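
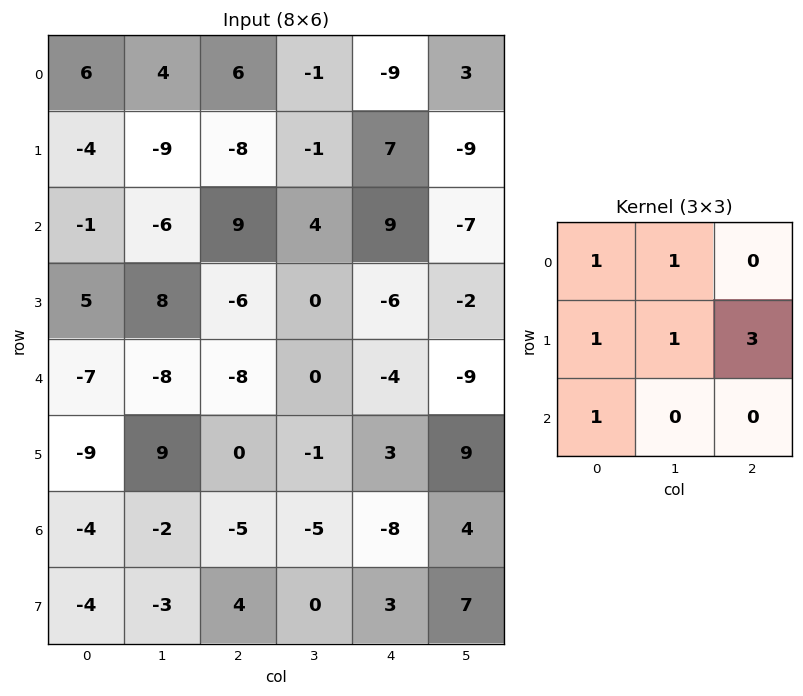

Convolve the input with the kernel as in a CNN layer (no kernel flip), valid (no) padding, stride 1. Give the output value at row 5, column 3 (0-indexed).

1

The receptive field on the input at this output position is [-1 3 9 / -5 -8 4 / 0 3 7]. Elementwise product with the kernel and sum: -1·1 + 3·1 + -5·1 + -8·1 + 4·3 + 0·1.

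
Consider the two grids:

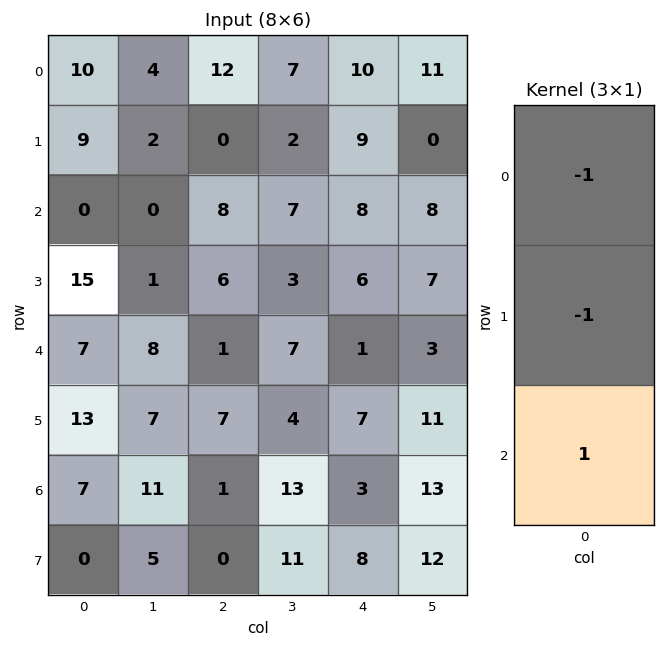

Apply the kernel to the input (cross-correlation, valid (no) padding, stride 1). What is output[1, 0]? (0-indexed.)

6

The receptive field on the input at this output position is [9 / 0 / 15]. Elementwise product with the kernel and sum: 9·-1 + 0·-1 + 15·1.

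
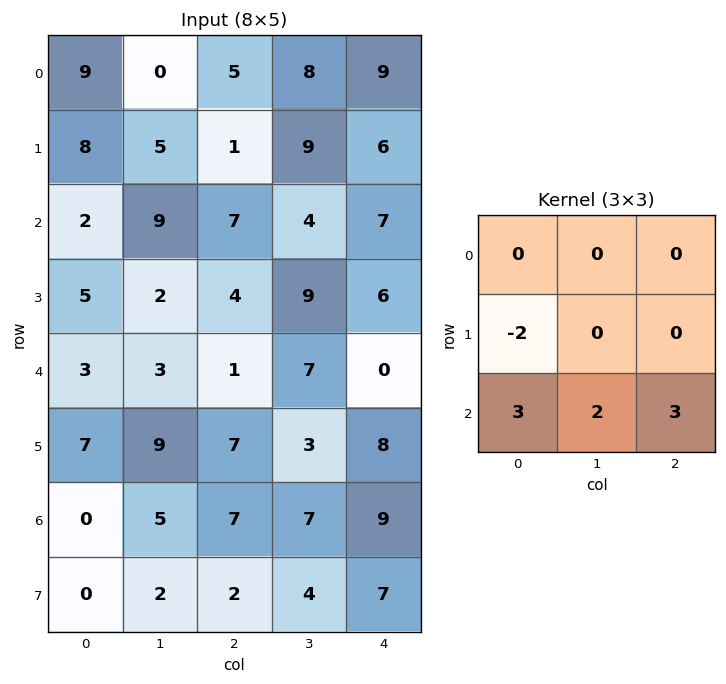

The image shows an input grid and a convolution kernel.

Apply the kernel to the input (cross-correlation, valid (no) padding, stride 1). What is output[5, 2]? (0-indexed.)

The receptive field on the input at this output position is [7 3 8 / 7 7 9 / 2 4 7]. Elementwise product with the kernel and sum: 7·-2 + 2·3 + 4·2 + 7·3.

21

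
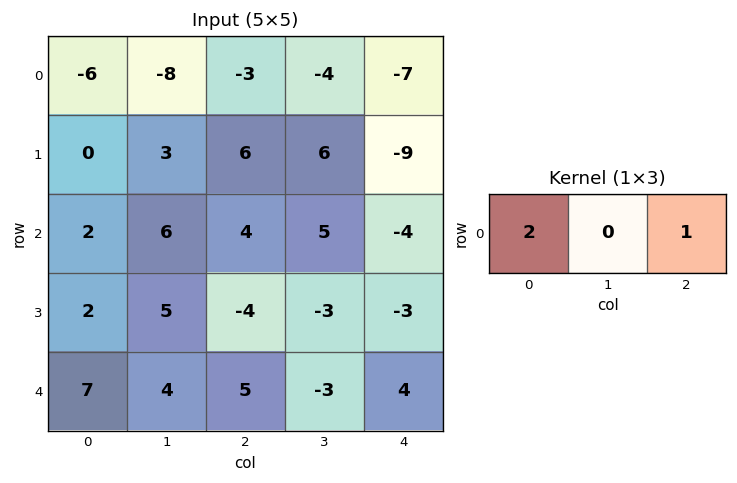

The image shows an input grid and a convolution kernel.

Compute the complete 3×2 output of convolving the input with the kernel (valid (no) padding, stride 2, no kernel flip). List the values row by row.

-15 -13
8 4
19 14

Output[0,0]: The receptive field on the input at this output position is [-6 -8 -3]. Elementwise product with the kernel and sum: -6·2 + -3·1.
Output[0,1]: The receptive field on the input at this output position is [-3 -4 -7]. Elementwise product with the kernel and sum: -3·2 + -7·1.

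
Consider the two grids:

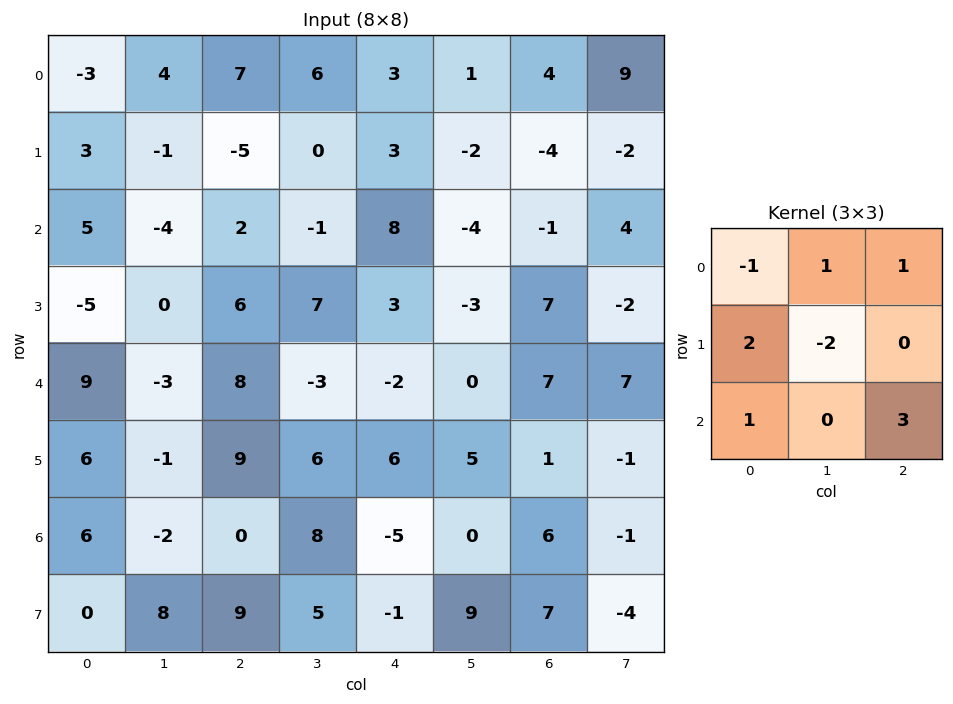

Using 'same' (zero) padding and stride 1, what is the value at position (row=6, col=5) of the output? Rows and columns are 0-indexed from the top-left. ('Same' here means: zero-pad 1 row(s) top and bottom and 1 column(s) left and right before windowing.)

10

The receptive field on the zero-padded input at this output position is [6 5 1 / -5 0 6 / -1 9 7]. Elementwise product with the kernel and sum: 6·-1 + 5·1 + 1·1 + -5·2 + 0·-2 + -1·1 + 7·3.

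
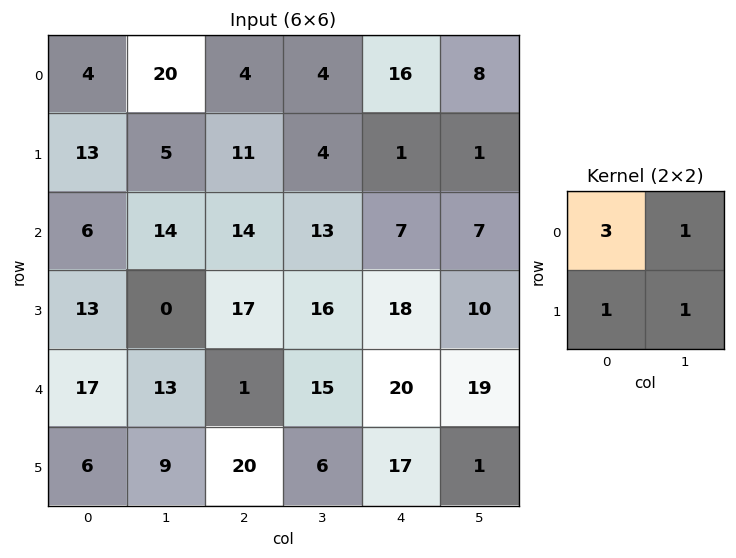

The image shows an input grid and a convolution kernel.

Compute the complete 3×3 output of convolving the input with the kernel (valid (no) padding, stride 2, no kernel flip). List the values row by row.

Output[0,0]: The receptive field on the input at this output position is [4 20 / 13 5]. Elementwise product with the kernel and sum: 4·3 + 20·1 + 13·1 + 5·1.
Output[0,1]: The receptive field on the input at this output position is [4 4 / 11 4]. Elementwise product with the kernel and sum: 4·3 + 4·1 + 11·1 + 4·1.

50 31 58
45 88 56
79 44 97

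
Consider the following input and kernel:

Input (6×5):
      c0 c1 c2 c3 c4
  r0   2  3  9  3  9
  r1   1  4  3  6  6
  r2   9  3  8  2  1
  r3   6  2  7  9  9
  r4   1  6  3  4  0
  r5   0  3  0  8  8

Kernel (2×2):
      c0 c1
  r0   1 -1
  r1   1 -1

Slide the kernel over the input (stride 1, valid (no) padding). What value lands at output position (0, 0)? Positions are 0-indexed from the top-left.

The receptive field on the input at this output position is [2 3 / 1 4]. Elementwise product with the kernel and sum: 2·1 + 3·-1 + 1·1 + 4·-1.

-4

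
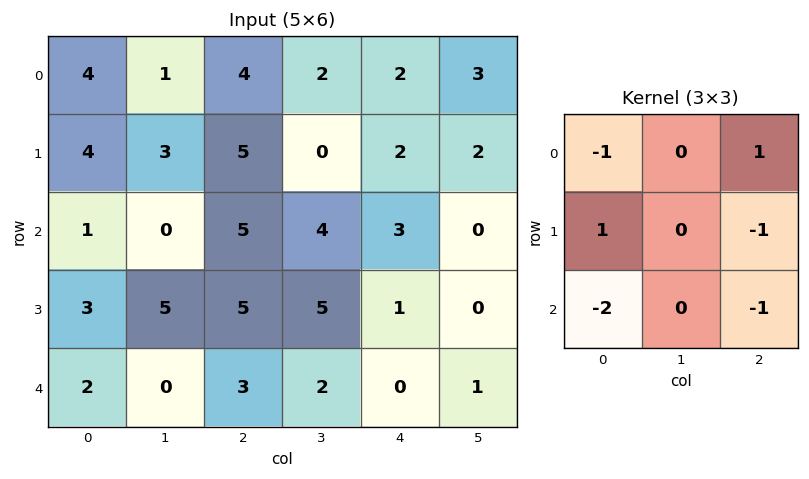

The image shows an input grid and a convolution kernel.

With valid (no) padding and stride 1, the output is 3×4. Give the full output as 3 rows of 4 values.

Output[0,0]: The receptive field on the input at this output position is [4 1 4 / 4 3 5 / 1 0 5]. Elementwise product with the kernel and sum: 4·-1 + 4·1 + 4·1 + 5·-1 + 1·-2 + 5·-1.

-8 0 -12 -9
-14 -22 -12 -4
-5 2 -4 -4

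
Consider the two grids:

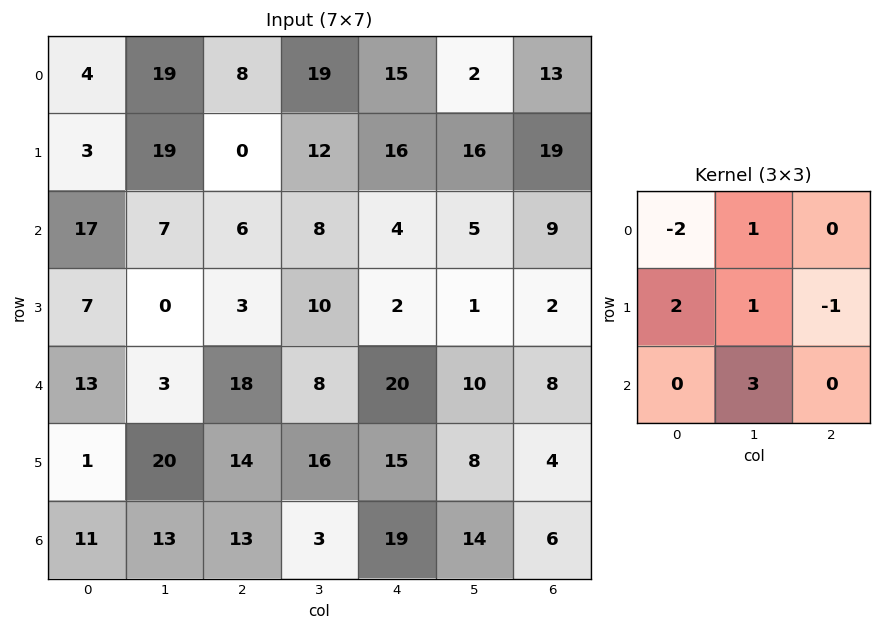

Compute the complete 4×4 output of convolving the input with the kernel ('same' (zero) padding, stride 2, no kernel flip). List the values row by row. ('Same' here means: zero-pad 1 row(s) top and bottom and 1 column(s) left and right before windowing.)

Output[0,0]: The receptive field on the zero-padded input at this output position is [0 0 0 / 0 4 19 / 0 3 19]. Elementwise product with the kernel and sum: 0·-2 + 0·1 + 0·2 + 4·1 + 19·-1 + 3·3.

-6 27 99 74
34 -17 13 12
20 61 53 40
-1 10 -6 22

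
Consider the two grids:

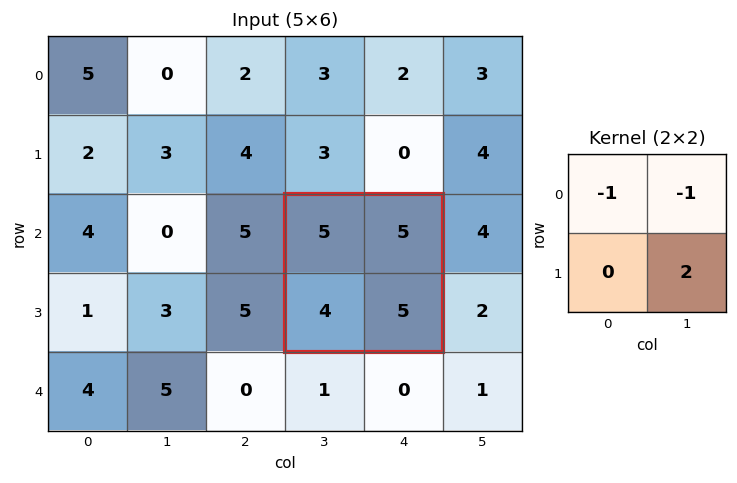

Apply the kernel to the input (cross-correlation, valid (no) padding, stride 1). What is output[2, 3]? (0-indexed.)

The receptive field on the input at this output position is [5 5 / 4 5]. Elementwise product with the kernel and sum: 5·-1 + 5·-1 + 5·2.

0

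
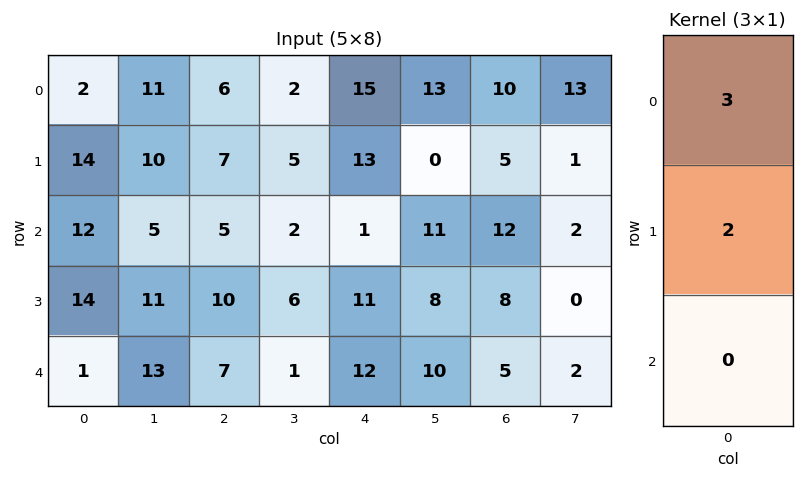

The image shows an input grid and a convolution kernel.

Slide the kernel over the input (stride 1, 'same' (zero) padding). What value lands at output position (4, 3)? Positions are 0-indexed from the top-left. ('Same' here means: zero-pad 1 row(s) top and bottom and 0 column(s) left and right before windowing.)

The receptive field on the zero-padded input at this output position is [6 / 1 / 0]. Elementwise product with the kernel and sum: 6·3 + 1·2.

20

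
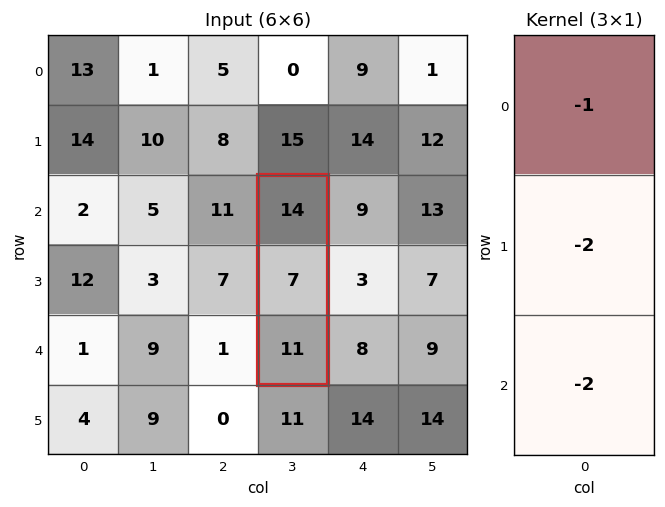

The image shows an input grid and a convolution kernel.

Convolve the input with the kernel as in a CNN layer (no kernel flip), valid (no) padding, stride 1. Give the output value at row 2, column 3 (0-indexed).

The receptive field on the input at this output position is [14 / 7 / 11]. Elementwise product with the kernel and sum: 14·-1 + 7·-2 + 11·-2.

-50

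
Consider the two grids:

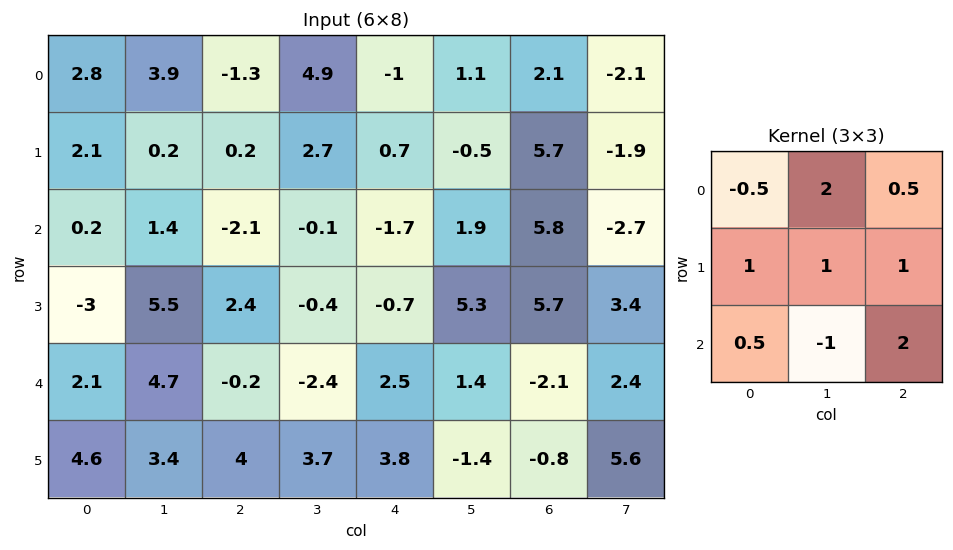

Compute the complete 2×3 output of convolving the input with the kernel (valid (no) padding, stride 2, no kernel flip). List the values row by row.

Output[0,0]: The receptive field on the input at this output position is [2.8 3.9 -1.3 / 2.1 0.2 0.2 / 0.2 1.4 -2.1]. Elementwise product with the kernel and sum: 2.8·-0.5 + 3.9·2 + -1.3·0.5 + 2.1·1 + 0.2·1 + 0.2·1 + 0.2·0.5 + 1.4·-1 + -2.1·2.

2.75 9.2 18.5
2.5 8.6 13.5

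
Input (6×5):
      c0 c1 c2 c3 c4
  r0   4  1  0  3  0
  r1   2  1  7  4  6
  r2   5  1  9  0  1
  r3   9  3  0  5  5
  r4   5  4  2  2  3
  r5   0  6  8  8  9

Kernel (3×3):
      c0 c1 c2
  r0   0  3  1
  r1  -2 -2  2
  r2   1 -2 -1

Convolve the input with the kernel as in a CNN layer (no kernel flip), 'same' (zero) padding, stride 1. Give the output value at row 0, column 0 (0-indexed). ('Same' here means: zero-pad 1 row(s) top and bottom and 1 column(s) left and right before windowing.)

-11

The receptive field on the zero-padded input at this output position is [0 0 0 / 0 4 1 / 0 2 1]. Elementwise product with the kernel and sum: 0·3 + 0·1 + 0·-2 + 4·-2 + 1·2 + 0·1 + 2·-2 + 1·-1.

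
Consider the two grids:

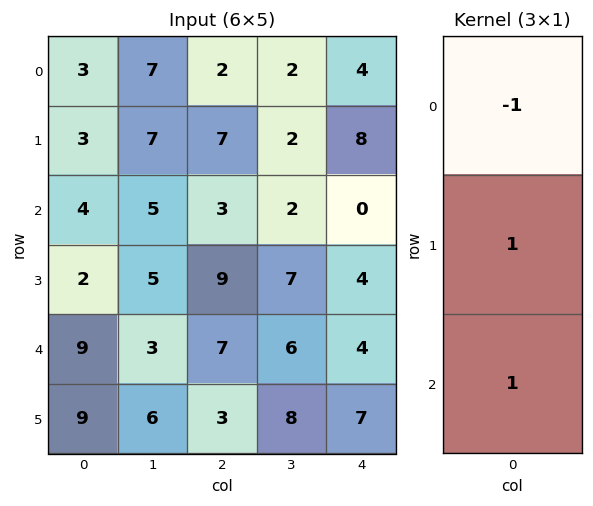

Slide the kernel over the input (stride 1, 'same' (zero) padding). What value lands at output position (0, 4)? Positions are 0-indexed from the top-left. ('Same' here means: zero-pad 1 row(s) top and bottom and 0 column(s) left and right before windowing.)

12

The receptive field on the zero-padded input at this output position is [0 / 4 / 8]. Elementwise product with the kernel and sum: 0·-1 + 4·1 + 8·1.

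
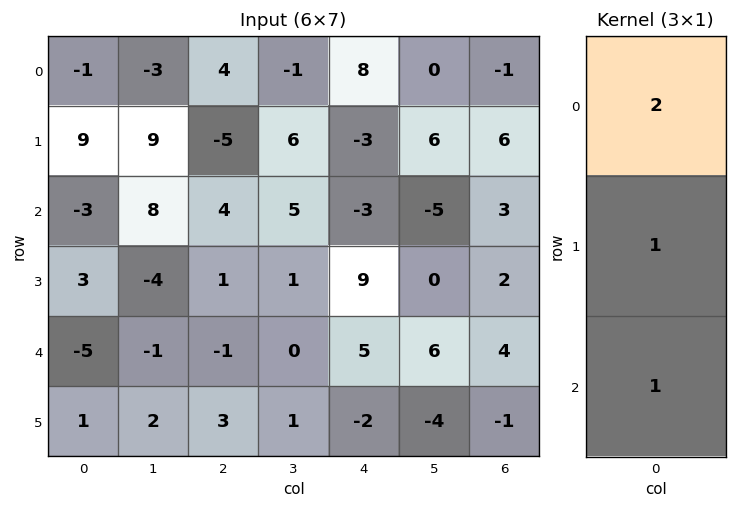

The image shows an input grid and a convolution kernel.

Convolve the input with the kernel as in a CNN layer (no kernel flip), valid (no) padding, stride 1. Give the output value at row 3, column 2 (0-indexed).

4

The receptive field on the input at this output position is [1 / -1 / 3]. Elementwise product with the kernel and sum: 1·2 + -1·1 + 3·1.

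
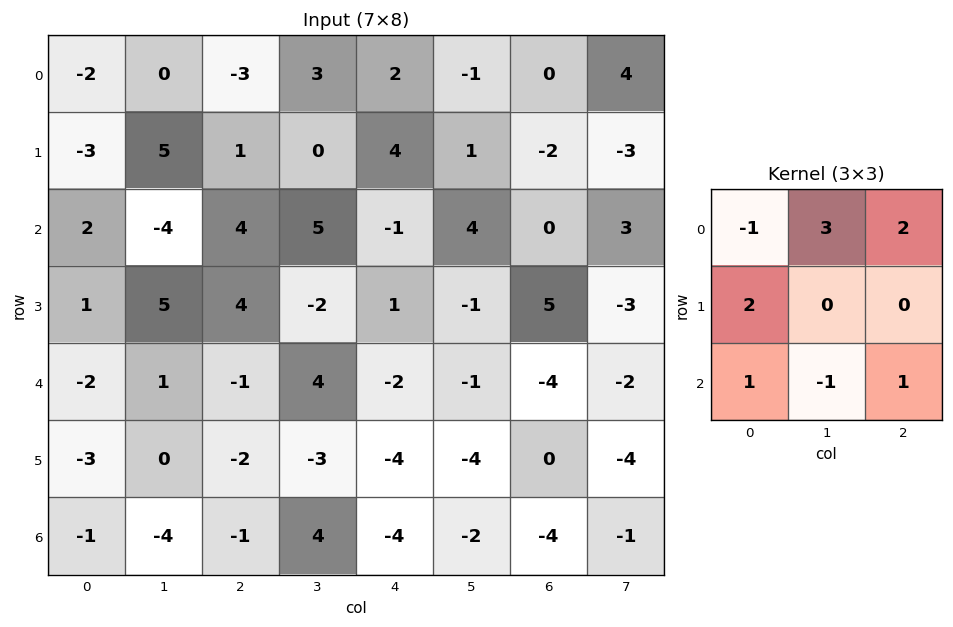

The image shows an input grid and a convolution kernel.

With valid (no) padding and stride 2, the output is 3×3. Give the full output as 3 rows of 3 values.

Output[0,0]: The receptive field on the input at this output position is [-2 0 -3 / -3 5 1 / 2 -4 4]. Elementwise product with the kernel and sum: -2·-1 + 0·3 + -3·2 + -3·2 + 2·1 + -4·-1 + 4·1.
Output[0,1]: The receptive field on the input at this output position is [-3 3 2 / 1 0 4 / 4 5 -1]. Elementwise product with the kernel and sum: -3·-1 + 3·3 + 2·2 + 1·2 + 4·1 + 5·-1 + -1·1.

0 16 -2
-8 10 10
-1 -4 -23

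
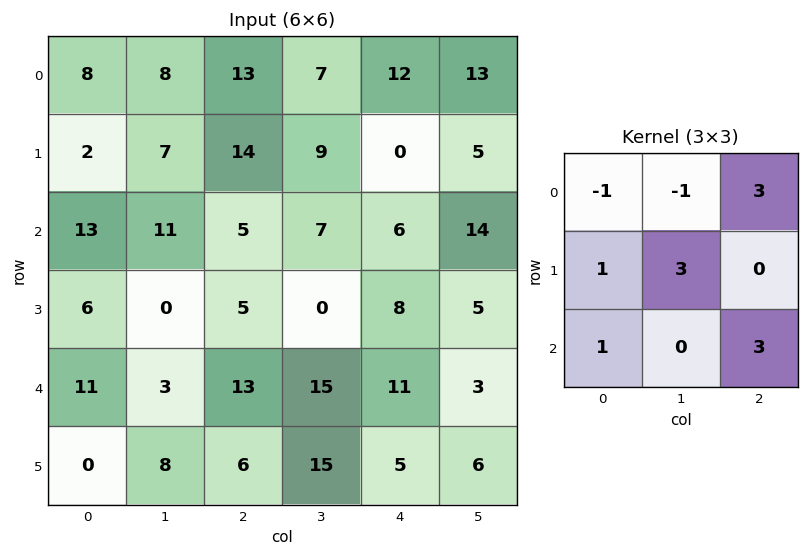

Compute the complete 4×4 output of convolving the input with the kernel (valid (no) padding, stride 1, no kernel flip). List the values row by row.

Output[0,0]: The receptive field on the input at this output position is [8 8 13 / 2 7 14 / 13 11 5]. Elementwise product with the kernel and sum: 8·-1 + 8·-1 + 13·3 + 2·1 + 7·3 + 13·1 + 5·3.
Output[0,1]: The receptive field on the input at this output position is [8 13 7 / 7 14 9 / 11 5 7]. Elementwise product with the kernel and sum: 8·-1 + 13·-1 + 7·3 + 7·1 + 14·3 + 11·1 + 7·3.

74 81 80 78
100 32 32 46
47 68 57 77
47 90 98 88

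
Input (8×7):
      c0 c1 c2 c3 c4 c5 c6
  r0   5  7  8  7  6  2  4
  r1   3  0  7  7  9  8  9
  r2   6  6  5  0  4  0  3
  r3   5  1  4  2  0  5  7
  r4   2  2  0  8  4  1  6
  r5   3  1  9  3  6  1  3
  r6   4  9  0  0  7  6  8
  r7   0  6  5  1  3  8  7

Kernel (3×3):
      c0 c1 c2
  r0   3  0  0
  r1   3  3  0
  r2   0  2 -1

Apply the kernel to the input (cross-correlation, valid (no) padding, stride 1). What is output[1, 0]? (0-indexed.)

43

The receptive field on the input at this output position is [3 0 7 / 6 6 5 / 5 1 4]. Elementwise product with the kernel and sum: 3·3 + 6·3 + 6·3 + 1·2 + 4·-1.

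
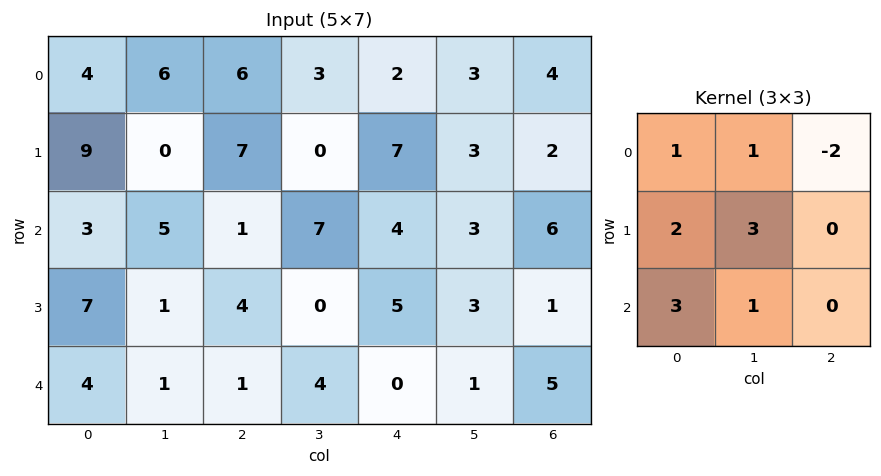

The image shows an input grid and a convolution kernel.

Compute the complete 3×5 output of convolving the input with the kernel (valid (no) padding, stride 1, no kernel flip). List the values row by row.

30 43 29 45 35
38 27 28 32 41
36 10 15 32 15

Output[0,0]: The receptive field on the input at this output position is [4 6 6 / 9 0 7 / 3 5 1]. Elementwise product with the kernel and sum: 4·1 + 6·1 + 6·-2 + 9·2 + 0·3 + 3·3 + 5·1.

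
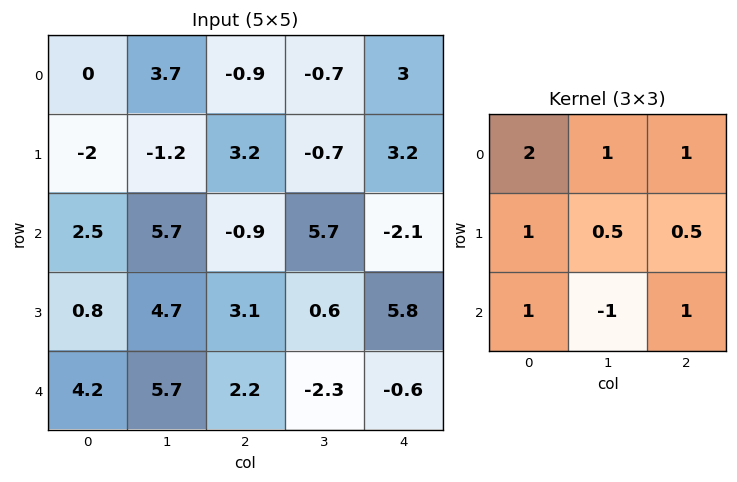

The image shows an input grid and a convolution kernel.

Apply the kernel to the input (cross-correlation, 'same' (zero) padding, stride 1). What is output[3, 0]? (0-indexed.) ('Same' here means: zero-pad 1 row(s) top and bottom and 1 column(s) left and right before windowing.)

12.45

The receptive field on the zero-padded input at this output position is [0 2.5 5.7 / 0 0.8 4.7 / 0 4.2 5.7]. Elementwise product with the kernel and sum: 0·2 + 2.5·1 + 5.7·1 + 0·1 + 0.8·0.5 + 4.7·0.5 + 0·1 + 4.2·-1 + 5.7·1.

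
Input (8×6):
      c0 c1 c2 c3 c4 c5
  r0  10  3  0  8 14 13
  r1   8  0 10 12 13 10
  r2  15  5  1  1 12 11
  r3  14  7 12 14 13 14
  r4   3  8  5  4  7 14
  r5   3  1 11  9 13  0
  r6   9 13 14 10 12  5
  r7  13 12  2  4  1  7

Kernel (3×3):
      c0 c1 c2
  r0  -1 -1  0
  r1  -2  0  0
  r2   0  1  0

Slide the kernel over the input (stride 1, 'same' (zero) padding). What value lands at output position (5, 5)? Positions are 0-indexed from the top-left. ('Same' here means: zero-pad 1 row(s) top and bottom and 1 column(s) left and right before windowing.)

The receptive field on the zero-padded input at this output position is [7 14 0 / 13 0 0 / 12 5 0]. Elementwise product with the kernel and sum: 7·-1 + 14·-1 + 13·-2 + 5·1.

-42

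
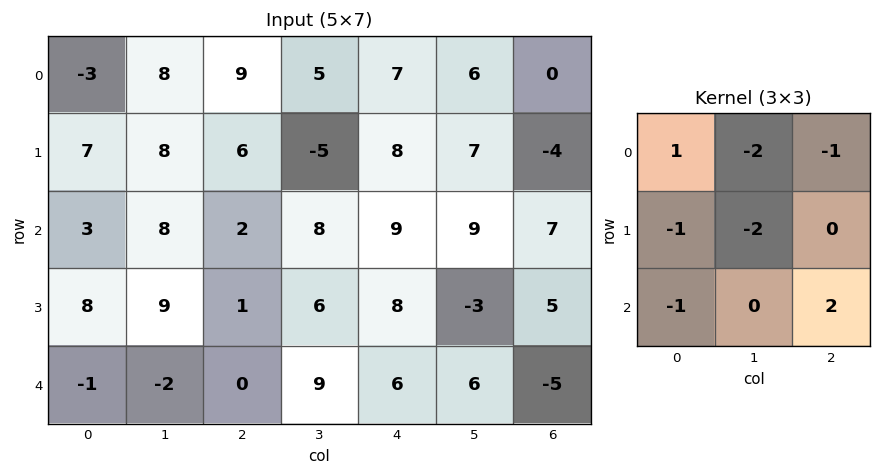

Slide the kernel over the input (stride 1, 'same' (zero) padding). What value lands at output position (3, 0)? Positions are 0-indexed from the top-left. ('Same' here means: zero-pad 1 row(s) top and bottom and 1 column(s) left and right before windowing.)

The receptive field on the zero-padded input at this output position is [0 3 8 / 0 8 9 / 0 -1 -2]. Elementwise product with the kernel and sum: 0·1 + 3·-2 + 8·-1 + 0·-1 + 8·-2 + 0·-1 + -2·2.

-34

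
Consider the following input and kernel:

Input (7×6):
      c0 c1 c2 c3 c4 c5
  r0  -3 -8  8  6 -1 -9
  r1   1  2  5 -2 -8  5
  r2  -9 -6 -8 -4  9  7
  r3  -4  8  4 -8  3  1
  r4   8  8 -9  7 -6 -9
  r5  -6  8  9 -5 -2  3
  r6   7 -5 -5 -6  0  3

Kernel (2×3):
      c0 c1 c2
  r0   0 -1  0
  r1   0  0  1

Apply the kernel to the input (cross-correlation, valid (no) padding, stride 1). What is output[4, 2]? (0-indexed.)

The receptive field on the input at this output position is [-9 7 -6 / 9 -5 -2]. Elementwise product with the kernel and sum: 7·-1 + -2·1.

-9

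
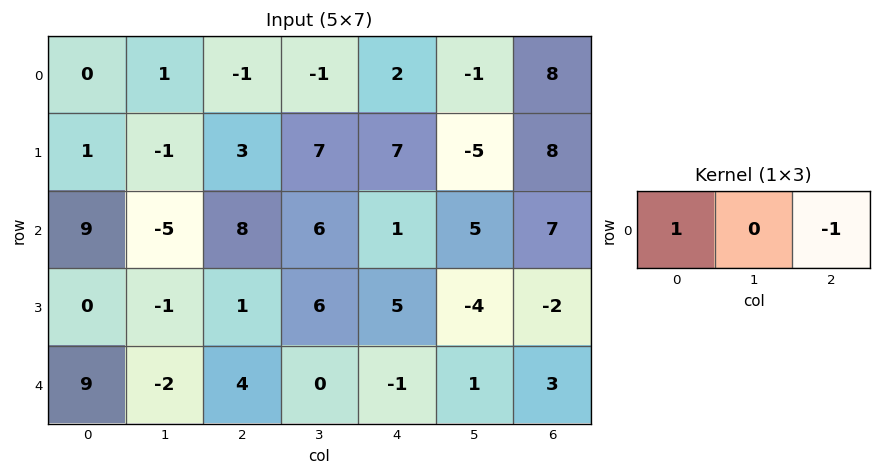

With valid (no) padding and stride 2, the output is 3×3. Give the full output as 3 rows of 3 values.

Output[0,0]: The receptive field on the input at this output position is [0 1 -1]. Elementwise product with the kernel and sum: 0·1 + -1·-1.

1 -3 -6
1 7 -6
5 5 -4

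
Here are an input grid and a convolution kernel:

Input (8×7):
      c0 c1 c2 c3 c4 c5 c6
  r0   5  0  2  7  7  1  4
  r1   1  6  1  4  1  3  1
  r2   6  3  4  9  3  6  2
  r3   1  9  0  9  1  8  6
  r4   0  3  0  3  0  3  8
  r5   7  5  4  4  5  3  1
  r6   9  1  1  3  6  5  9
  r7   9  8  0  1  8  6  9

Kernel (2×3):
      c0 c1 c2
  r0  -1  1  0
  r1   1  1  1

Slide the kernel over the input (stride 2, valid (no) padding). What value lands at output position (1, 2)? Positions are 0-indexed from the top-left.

The receptive field on the input at this output position is [3 6 2 / 1 8 6]. Elementwise product with the kernel and sum: 3·-1 + 6·1 + 1·1 + 8·1 + 6·1.

18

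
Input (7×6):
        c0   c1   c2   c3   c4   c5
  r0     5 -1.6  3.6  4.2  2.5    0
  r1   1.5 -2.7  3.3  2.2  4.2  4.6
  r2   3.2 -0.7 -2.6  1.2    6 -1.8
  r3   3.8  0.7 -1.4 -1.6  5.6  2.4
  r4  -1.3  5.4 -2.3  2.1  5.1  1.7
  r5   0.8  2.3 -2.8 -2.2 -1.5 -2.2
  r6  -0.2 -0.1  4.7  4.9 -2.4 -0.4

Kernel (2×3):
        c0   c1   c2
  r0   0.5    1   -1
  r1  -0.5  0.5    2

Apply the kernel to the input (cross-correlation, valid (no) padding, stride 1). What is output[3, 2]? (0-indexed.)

The receptive field on the input at this output position is [-1.4 -1.6 5.6 / -2.3 2.1 5.1]. Elementwise product with the kernel and sum: -1.4·0.5 + -1.6·1 + 5.6·-1 + -2.3·-0.5 + 2.1·0.5 + 5.1·2.

4.5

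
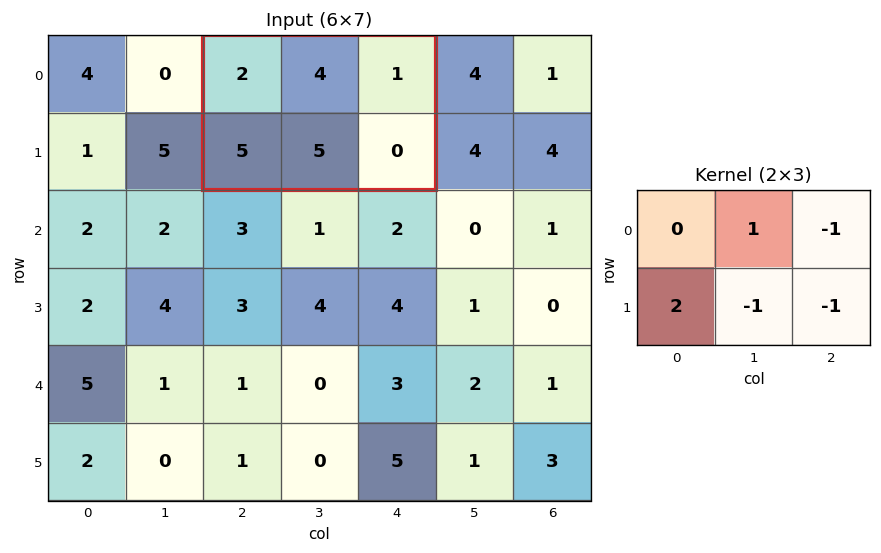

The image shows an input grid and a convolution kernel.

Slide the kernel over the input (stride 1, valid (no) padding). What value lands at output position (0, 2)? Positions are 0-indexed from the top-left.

The receptive field on the input at this output position is [2 4 1 / 5 5 0]. Elementwise product with the kernel and sum: 4·1 + 1·-1 + 5·2 + 5·-1 + 0·-1.

8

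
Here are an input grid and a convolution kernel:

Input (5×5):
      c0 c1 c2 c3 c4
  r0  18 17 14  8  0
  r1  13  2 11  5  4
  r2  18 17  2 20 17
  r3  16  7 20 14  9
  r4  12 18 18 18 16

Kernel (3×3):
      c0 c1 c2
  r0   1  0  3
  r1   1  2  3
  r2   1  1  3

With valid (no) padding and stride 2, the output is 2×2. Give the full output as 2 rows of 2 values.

Output[0,0]: The receptive field on the input at this output position is [18 17 14 / 13 2 11 / 18 17 2]. Elementwise product with the kernel and sum: 18·1 + 14·3 + 13·1 + 2·2 + 11·3 + 18·1 + 17·1 + 2·3.
Output[0,1]: The receptive field on the input at this output position is [14 8 0 / 11 5 4 / 2 20 17]. Elementwise product with the kernel and sum: 14·1 + 0·3 + 11·1 + 5·2 + 4·3 + 2·1 + 20·1 + 17·3.

151 120
198 212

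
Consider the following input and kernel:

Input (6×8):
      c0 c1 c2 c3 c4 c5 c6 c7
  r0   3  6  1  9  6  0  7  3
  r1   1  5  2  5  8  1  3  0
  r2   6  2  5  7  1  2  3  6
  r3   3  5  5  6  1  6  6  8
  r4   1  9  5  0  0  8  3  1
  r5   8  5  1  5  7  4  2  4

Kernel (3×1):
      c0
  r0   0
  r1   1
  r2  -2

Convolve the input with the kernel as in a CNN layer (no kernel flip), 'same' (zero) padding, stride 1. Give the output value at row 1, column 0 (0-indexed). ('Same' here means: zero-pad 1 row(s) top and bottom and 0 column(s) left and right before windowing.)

-11

The receptive field on the zero-padded input at this output position is [3 / 1 / 6]. Elementwise product with the kernel and sum: 1·1 + 6·-2.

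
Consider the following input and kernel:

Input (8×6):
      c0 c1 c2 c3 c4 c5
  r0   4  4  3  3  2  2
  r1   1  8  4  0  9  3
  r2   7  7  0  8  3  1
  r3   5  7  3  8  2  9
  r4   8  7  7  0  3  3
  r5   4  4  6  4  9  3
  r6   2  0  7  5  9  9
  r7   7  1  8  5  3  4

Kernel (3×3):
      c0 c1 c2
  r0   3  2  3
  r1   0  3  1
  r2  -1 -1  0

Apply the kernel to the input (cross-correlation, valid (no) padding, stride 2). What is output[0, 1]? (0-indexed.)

22

The receptive field on the input at this output position is [3 3 2 / 4 0 9 / 0 8 3]. Elementwise product with the kernel and sum: 3·3 + 3·2 + 2·3 + 0·3 + 9·1 + 0·-1 + 8·-1.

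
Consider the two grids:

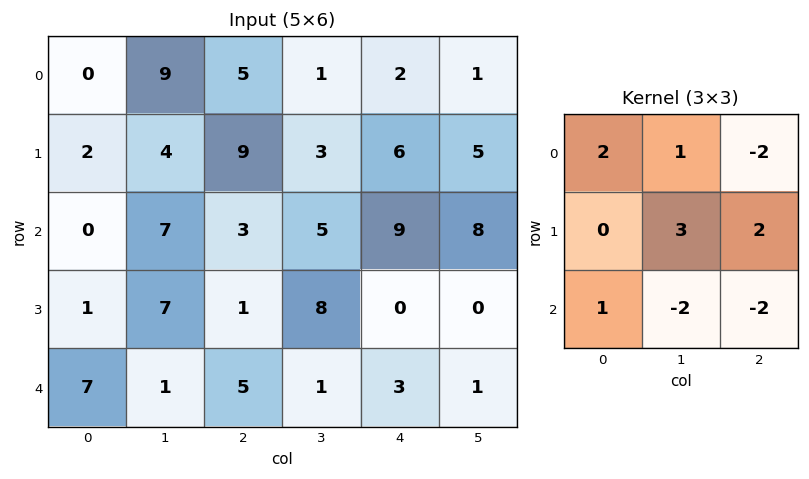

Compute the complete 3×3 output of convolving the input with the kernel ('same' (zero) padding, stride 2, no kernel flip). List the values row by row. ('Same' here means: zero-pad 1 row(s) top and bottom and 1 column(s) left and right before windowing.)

Output[0,0]: The receptive field on the zero-padded input at this output position is [0 0 0 / 0 0 9 / 0 2 4]. Elementwise product with the kernel and sum: 0·2 + 0·1 + 0·-2 + 0·3 + 9·2 + 0·1 + 2·-2 + 4·-2.

6 -3 -11
-8 19 53
10 16 27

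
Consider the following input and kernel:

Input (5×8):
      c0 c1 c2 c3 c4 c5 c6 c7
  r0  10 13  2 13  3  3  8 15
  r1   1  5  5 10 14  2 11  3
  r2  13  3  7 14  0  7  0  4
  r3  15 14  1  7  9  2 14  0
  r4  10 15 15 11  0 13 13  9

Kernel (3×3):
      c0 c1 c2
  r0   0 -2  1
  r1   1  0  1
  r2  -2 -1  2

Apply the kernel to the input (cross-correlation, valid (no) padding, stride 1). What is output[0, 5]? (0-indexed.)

-2

The receptive field on the input at this output position is [3 8 15 / 2 11 3 / 7 0 4]. Elementwise product with the kernel and sum: 8·-2 + 15·1 + 2·1 + 3·1 + 7·-2 + 0·-1 + 4·2.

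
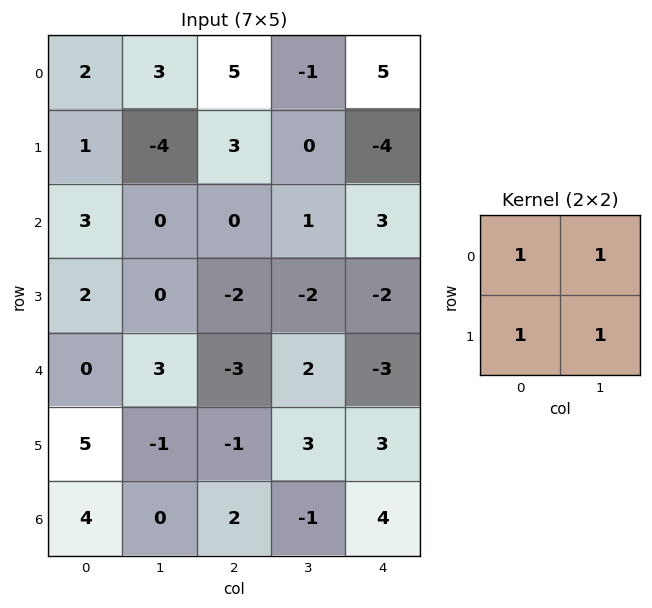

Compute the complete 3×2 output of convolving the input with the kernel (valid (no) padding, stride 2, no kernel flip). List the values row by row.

2 7
5 -3
7 1

Output[0,0]: The receptive field on the input at this output position is [2 3 / 1 -4]. Elementwise product with the kernel and sum: 2·1 + 3·1 + 1·1 + -4·1.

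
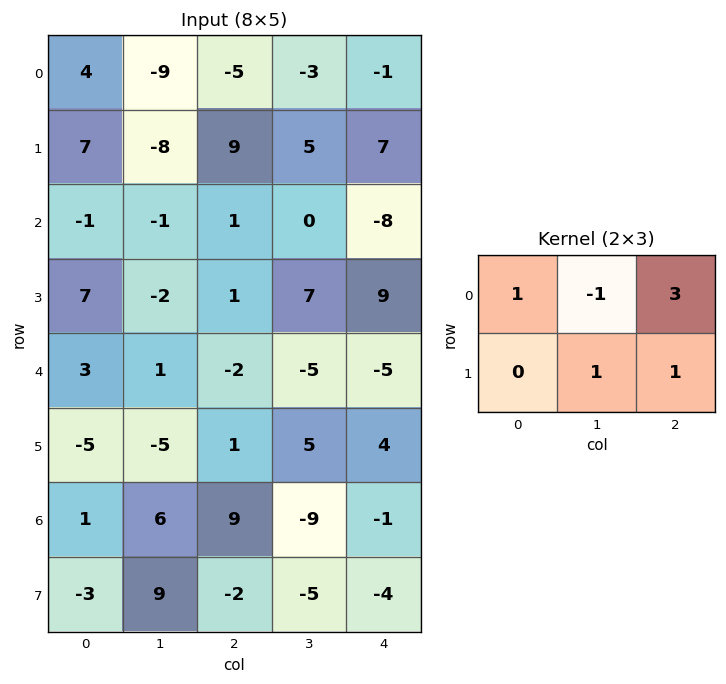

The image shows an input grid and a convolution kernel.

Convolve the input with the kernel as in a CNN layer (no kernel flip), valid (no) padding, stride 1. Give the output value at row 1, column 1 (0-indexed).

The receptive field on the input at this output position is [-8 9 5 / -1 1 0]. Elementwise product with the kernel and sum: -8·1 + 9·-1 + 5·3 + 1·1 + 0·1.

-1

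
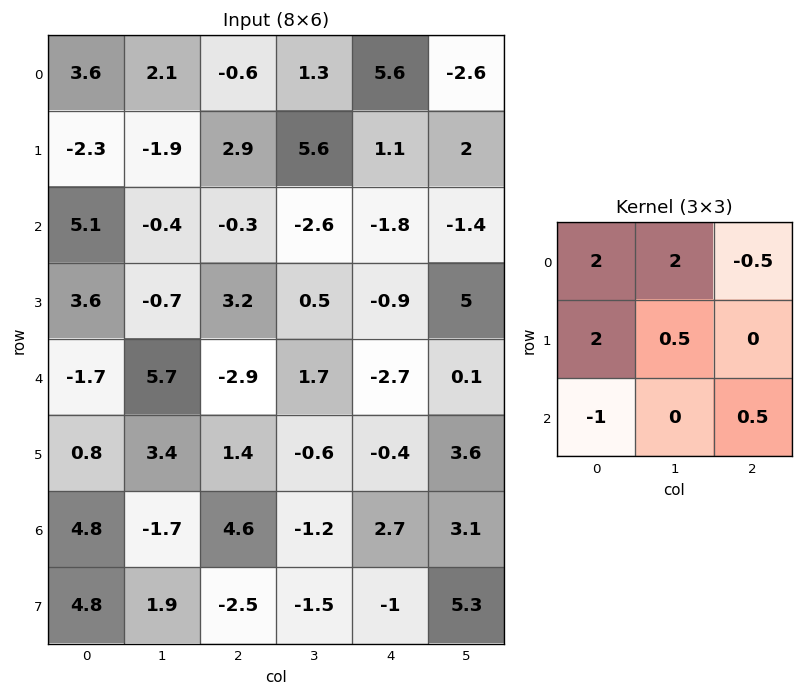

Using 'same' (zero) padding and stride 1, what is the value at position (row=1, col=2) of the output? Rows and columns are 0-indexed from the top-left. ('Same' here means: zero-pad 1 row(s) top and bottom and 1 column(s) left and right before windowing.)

The receptive field on the zero-padded input at this output position is [2.1 -0.6 1.3 / -1.9 2.9 5.6 / -0.4 -0.3 -2.6]. Elementwise product with the kernel and sum: 2.1·2 + -0.6·2 + 1.3·-0.5 + -1.9·2 + 2.9·0.5 + -0.4·-1 + -2.6·0.5.

-0.9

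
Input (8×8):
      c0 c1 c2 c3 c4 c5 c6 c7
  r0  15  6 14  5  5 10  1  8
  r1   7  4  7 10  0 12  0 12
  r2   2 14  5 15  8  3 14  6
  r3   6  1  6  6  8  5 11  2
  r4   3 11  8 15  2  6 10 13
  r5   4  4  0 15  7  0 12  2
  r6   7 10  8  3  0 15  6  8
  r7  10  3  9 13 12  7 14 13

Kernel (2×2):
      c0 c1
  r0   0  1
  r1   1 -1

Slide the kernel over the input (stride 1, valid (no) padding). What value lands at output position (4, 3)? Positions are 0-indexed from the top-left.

The receptive field on the input at this output position is [15 2 / 15 7]. Elementwise product with the kernel and sum: 2·1 + 15·1 + 7·-1.

10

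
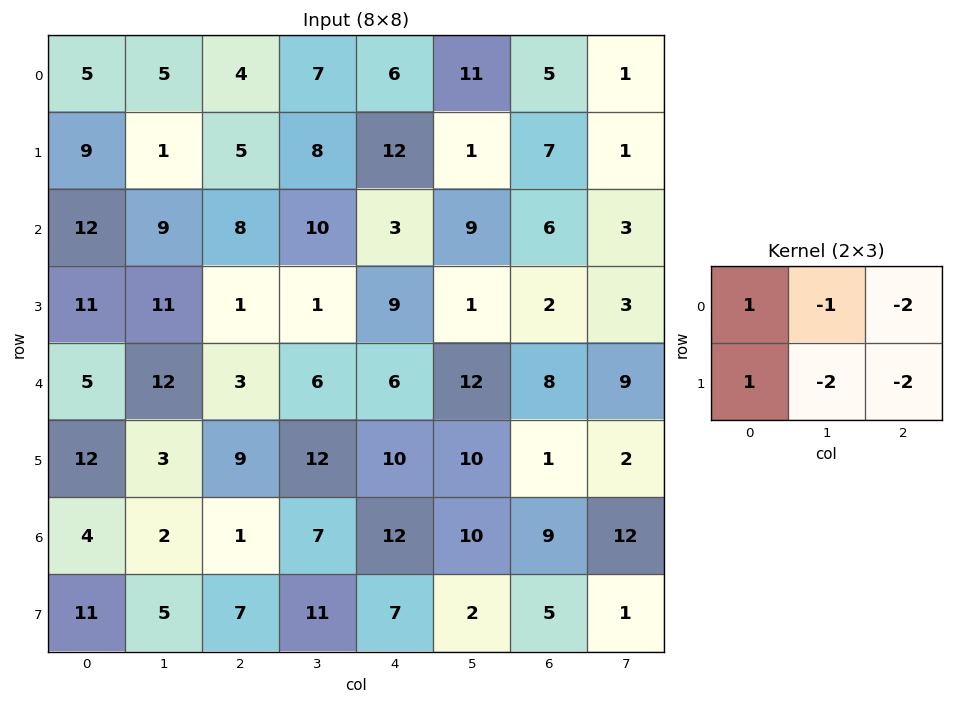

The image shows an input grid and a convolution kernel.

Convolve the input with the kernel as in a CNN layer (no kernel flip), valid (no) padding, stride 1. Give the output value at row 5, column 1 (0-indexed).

-44

The receptive field on the input at this output position is [3 9 12 / 2 1 7]. Elementwise product with the kernel and sum: 3·1 + 9·-1 + 12·-2 + 2·1 + 1·-2 + 7·-2.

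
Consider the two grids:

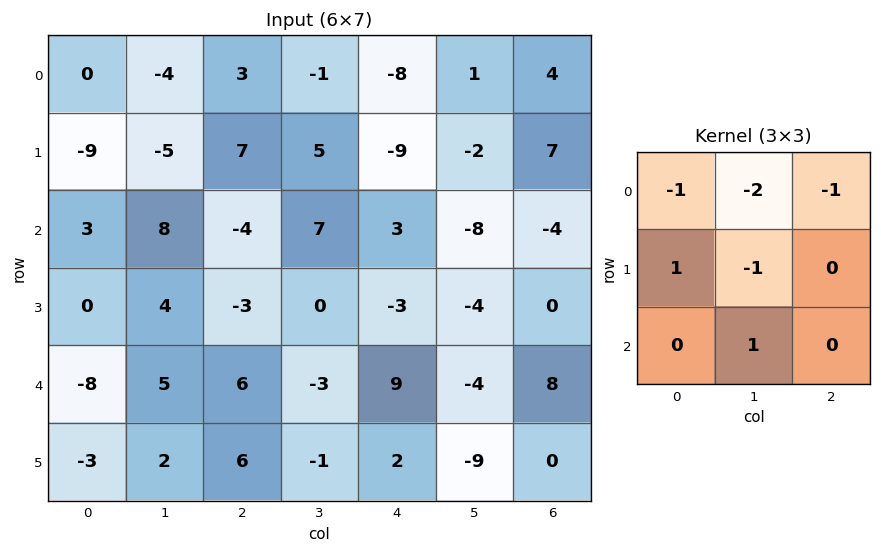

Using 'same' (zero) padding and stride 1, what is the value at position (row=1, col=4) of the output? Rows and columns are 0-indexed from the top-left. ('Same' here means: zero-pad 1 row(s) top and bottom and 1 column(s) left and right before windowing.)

The receptive field on the zero-padded input at this output position is [-1 -8 1 / 5 -9 -2 / 7 3 -8]. Elementwise product with the kernel and sum: -1·-1 + -8·-2 + 1·-1 + 5·1 + -9·-1 + 3·1.

33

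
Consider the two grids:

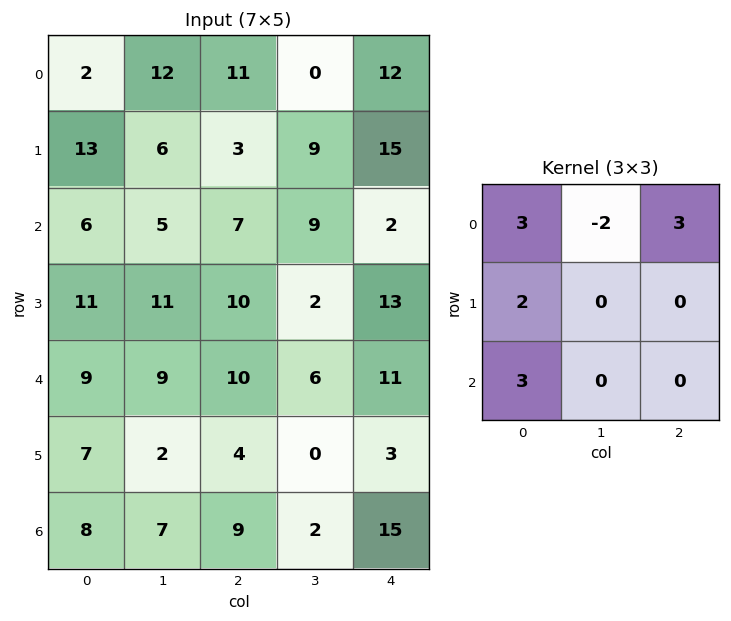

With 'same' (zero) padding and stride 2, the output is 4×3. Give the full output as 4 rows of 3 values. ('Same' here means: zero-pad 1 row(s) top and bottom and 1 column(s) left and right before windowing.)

0 42 27
-8 82 21
11 43 -8
-8 12 -2

Output[0,0]: The receptive field on the zero-padded input at this output position is [0 0 0 / 0 2 12 / 0 13 6]. Elementwise product with the kernel and sum: 0·3 + 0·-2 + 0·3 + 0·2 + 0·3.
Output[0,1]: The receptive field on the zero-padded input at this output position is [0 0 0 / 12 11 0 / 6 3 9]. Elementwise product with the kernel and sum: 0·3 + 0·-2 + 0·3 + 12·2 + 6·3.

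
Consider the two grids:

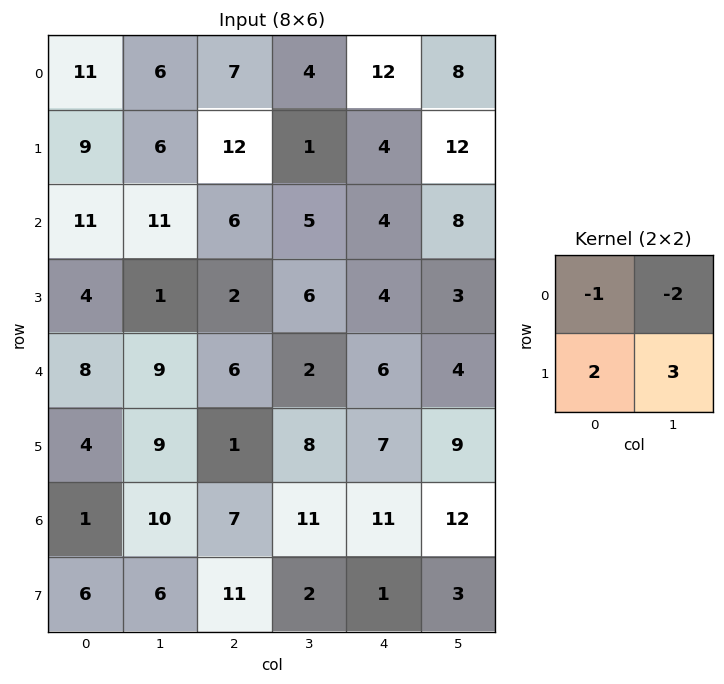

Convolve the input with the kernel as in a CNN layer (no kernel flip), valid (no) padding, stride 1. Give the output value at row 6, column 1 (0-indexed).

21

The receptive field on the input at this output position is [10 7 / 6 11]. Elementwise product with the kernel and sum: 10·-1 + 7·-2 + 6·2 + 11·3.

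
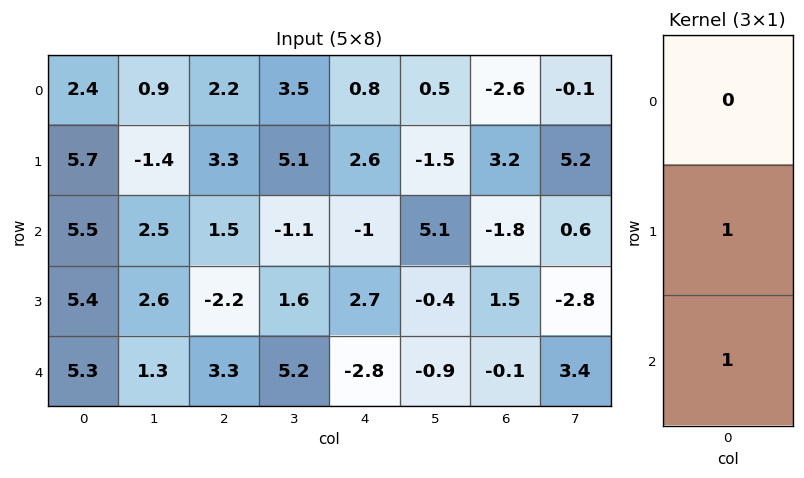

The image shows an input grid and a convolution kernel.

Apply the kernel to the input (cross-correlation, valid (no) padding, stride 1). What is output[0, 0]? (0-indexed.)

The receptive field on the input at this output position is [2.4 / 5.7 / 5.5]. Elementwise product with the kernel and sum: 5.7·1 + 5.5·1.

11.2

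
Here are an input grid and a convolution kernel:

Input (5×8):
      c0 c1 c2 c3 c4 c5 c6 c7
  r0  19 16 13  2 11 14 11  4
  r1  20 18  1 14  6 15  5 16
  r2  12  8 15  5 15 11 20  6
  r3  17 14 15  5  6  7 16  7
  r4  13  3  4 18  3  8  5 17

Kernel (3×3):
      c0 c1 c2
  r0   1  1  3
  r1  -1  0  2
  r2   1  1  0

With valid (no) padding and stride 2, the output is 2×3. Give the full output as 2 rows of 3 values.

76 79 88
94 84 123

Output[0,0]: The receptive field on the input at this output position is [19 16 13 / 20 18 1 / 12 8 15]. Elementwise product with the kernel and sum: 19·1 + 16·1 + 13·3 + 20·-1 + 1·2 + 12·1 + 8·1.
Output[0,1]: The receptive field on the input at this output position is [13 2 11 / 1 14 6 / 15 5 15]. Elementwise product with the kernel and sum: 13·1 + 2·1 + 11·3 + 1·-1 + 6·2 + 15·1 + 5·1.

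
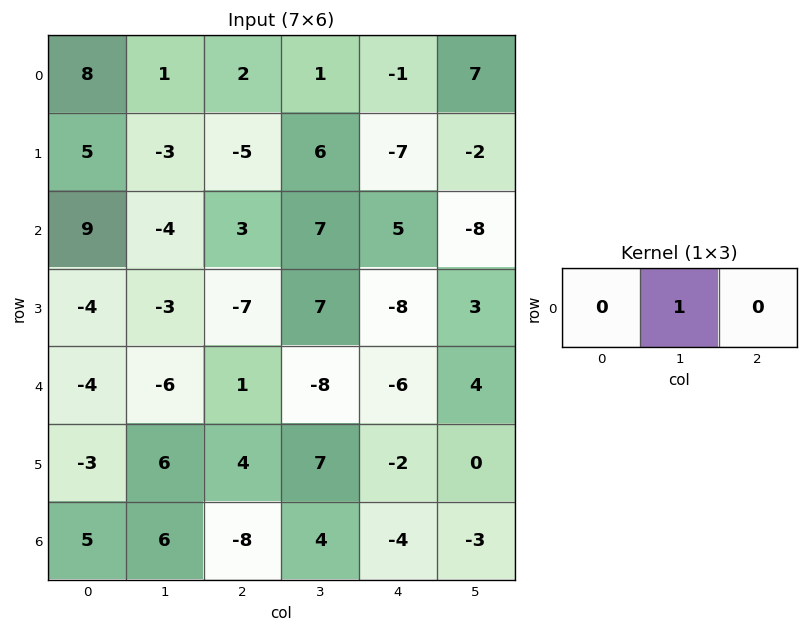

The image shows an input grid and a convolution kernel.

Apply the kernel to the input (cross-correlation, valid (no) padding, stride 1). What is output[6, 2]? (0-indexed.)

4

The receptive field on the input at this output position is [-8 4 -4]. Elementwise product with the kernel and sum: 4·1.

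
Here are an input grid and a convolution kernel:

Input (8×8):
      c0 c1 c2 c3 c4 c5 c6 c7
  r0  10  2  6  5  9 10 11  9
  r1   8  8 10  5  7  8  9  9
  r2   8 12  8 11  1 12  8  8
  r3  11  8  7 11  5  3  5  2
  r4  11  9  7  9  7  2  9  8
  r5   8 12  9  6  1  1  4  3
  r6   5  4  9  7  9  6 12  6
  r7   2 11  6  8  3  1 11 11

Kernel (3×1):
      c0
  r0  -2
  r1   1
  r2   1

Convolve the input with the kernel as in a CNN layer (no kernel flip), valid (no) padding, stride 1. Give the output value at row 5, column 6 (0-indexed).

15

The receptive field on the input at this output position is [4 / 12 / 11]. Elementwise product with the kernel and sum: 4·-2 + 12·1 + 11·1.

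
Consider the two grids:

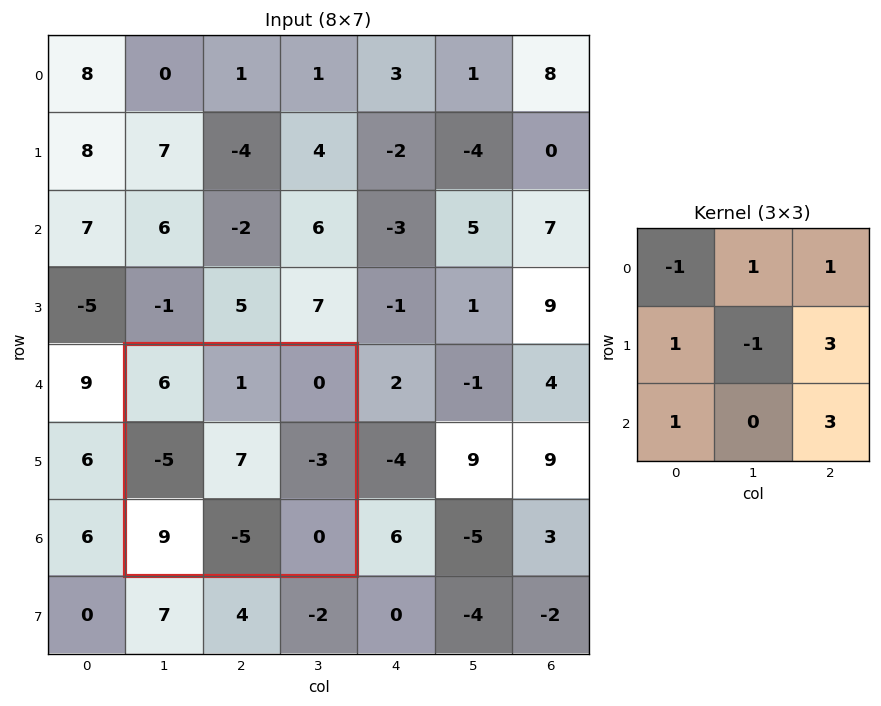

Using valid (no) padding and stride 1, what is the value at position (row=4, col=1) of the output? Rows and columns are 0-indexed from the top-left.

The receptive field on the input at this output position is [6 1 0 / -5 7 -3 / 9 -5 0]. Elementwise product with the kernel and sum: 6·-1 + 1·1 + 0·1 + -5·1 + 7·-1 + -3·3 + 9·1 + 0·3.

-17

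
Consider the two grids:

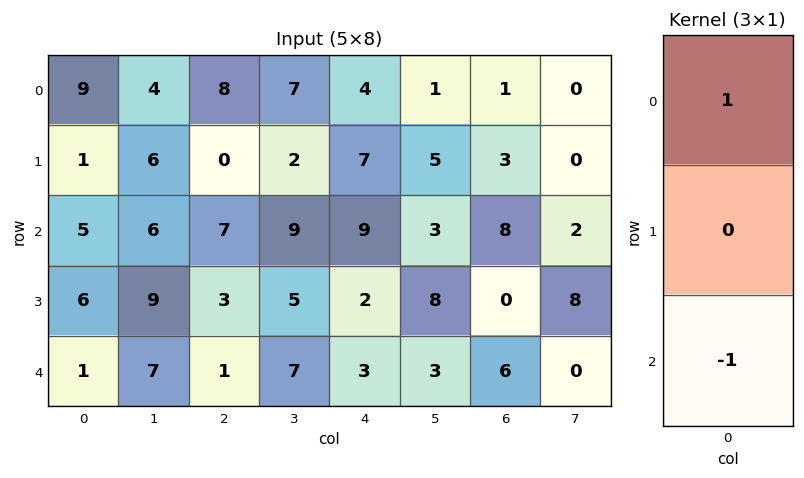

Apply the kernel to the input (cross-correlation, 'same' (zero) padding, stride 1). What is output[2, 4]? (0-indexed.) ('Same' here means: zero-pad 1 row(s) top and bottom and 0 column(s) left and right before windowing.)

5

The receptive field on the zero-padded input at this output position is [7 / 9 / 2]. Elementwise product with the kernel and sum: 7·1 + 2·-1.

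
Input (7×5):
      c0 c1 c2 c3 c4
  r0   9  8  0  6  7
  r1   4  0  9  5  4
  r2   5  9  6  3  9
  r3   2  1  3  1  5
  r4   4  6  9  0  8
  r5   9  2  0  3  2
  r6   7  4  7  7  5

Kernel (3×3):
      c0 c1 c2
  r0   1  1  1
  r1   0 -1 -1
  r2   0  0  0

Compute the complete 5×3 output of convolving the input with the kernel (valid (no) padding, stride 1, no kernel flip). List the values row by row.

8 0 4
-2 5 6
16 14 12
-9 -4 1
17 12 12

Output[0,0]: The receptive field on the input at this output position is [9 8 0 / 4 0 9 / 5 9 6]. Elementwise product with the kernel and sum: 9·1 + 8·1 + 0·1 + 0·-1 + 9·-1.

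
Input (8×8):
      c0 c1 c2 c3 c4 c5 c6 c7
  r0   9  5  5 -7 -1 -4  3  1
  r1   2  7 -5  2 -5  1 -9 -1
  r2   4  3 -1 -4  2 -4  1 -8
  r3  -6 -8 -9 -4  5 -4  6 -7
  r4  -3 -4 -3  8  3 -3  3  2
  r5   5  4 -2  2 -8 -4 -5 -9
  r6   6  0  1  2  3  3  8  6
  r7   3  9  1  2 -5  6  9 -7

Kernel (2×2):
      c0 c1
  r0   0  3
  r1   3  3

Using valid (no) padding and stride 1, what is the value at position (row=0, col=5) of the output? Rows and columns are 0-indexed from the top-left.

-15

The receptive field on the input at this output position is [-4 3 / 1 -9]. Elementwise product with the kernel and sum: 3·3 + 1·3 + -9·3.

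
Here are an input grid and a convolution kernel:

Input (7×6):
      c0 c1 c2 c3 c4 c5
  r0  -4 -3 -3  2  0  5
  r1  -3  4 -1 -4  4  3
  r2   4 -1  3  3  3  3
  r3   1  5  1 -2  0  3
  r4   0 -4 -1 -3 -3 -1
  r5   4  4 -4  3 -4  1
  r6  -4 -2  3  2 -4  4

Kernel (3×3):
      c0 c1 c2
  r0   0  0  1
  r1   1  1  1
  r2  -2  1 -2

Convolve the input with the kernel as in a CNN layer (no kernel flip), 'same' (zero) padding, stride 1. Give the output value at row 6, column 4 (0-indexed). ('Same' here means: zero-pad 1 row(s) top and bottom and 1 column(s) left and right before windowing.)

The receptive field on the zero-padded input at this output position is [3 -4 1 / 2 -4 4 / 0 0 0]. Elementwise product with the kernel and sum: 1·1 + 2·1 + -4·1 + 4·1 + 0·-2 + 0·1 + 0·-2.

3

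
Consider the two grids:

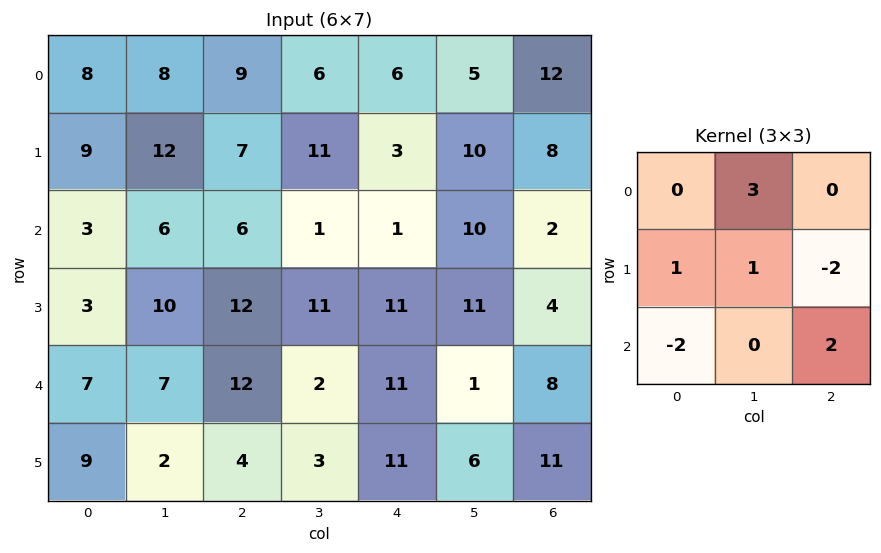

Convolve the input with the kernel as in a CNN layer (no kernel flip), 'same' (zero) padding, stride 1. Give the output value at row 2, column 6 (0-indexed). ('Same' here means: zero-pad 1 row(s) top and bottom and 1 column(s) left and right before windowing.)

14

The receptive field on the zero-padded input at this output position is [10 8 0 / 10 2 0 / 11 4 0]. Elementwise product with the kernel and sum: 8·3 + 10·1 + 2·1 + 0·-2 + 11·-2 + 0·2.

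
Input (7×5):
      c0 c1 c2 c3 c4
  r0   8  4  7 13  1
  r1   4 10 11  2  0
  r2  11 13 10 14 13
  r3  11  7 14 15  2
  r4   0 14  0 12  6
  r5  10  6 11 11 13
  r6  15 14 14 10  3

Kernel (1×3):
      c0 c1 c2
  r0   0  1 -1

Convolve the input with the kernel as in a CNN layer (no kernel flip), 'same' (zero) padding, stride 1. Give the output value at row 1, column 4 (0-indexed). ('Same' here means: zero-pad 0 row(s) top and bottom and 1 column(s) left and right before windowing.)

0

The receptive field on the zero-padded input at this output position is [2 0 0]. Elementwise product with the kernel and sum: 0·1 + 0·-1.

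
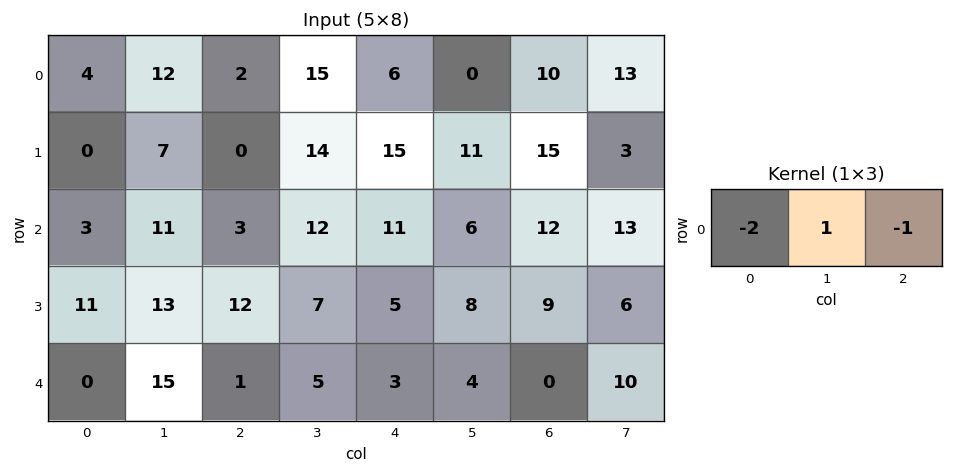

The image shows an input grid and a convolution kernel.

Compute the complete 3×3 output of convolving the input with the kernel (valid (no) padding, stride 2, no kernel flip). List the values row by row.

2 5 -22
2 -5 -28
14 0 -2

Output[0,0]: The receptive field on the input at this output position is [4 12 2]. Elementwise product with the kernel and sum: 4·-2 + 12·1 + 2·-1.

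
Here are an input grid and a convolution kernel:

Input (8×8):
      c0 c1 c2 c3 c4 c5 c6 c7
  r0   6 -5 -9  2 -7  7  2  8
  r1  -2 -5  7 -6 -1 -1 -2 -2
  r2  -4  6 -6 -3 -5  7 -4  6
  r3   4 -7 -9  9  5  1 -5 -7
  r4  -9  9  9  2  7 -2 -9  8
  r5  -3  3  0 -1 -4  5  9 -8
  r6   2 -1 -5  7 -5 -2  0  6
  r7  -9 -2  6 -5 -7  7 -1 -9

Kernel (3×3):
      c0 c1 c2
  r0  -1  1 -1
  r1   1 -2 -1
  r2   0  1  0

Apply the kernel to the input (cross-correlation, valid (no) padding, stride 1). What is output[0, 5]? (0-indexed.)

-12

The receptive field on the input at this output position is [7 2 8 / -1 -2 -2 / 7 -4 6]. Elementwise product with the kernel and sum: 7·-1 + 2·1 + 8·-1 + -1·1 + -2·-2 + -2·-1 + -4·1.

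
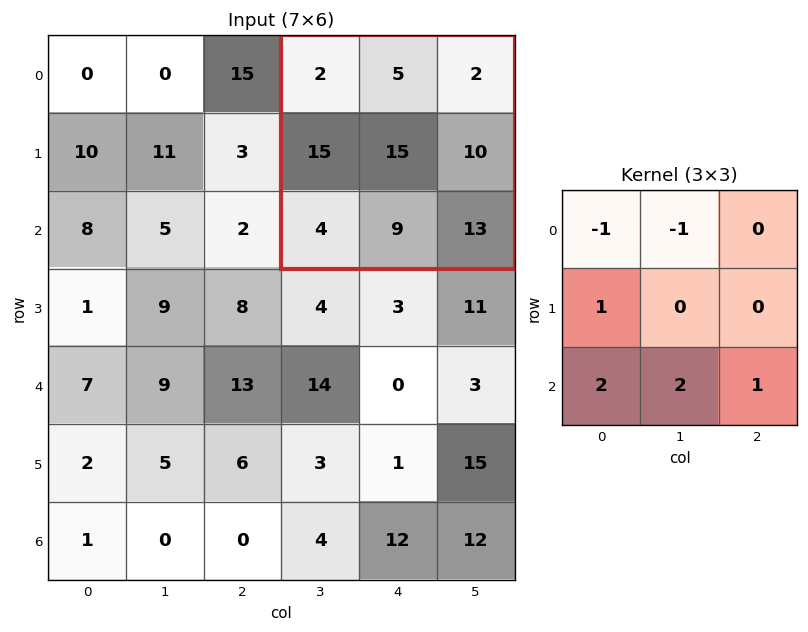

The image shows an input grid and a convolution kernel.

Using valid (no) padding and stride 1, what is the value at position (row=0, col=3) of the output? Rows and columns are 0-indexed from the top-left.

47

The receptive field on the input at this output position is [2 5 2 / 15 15 10 / 4 9 13]. Elementwise product with the kernel and sum: 2·-1 + 5·-1 + 15·1 + 4·2 + 9·2 + 13·1.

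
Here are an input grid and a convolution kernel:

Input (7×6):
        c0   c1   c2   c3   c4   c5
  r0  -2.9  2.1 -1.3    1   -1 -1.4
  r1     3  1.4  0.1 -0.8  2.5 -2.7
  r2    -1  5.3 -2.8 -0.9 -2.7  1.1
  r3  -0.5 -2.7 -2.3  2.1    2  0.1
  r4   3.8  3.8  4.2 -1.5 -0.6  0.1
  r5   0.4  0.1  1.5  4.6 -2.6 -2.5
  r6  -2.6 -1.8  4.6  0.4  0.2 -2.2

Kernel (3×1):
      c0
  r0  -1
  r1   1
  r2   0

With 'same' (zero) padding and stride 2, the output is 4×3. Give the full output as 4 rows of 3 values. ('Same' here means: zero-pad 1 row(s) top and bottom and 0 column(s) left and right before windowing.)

Output[0,0]: The receptive field on the zero-padded input at this output position is [0 / -2.9 / 3]. Elementwise product with the kernel and sum: 0·-1 + -2.9·1.
Output[0,1]: The receptive field on the zero-padded input at this output position is [0 / -1.3 / 0.1]. Elementwise product with the kernel and sum: 0·-1 + -1.3·1.

-2.9 -1.3 -1
-4 -2.9 -5.2
4.3 6.5 -2.6
-3 3.1 2.8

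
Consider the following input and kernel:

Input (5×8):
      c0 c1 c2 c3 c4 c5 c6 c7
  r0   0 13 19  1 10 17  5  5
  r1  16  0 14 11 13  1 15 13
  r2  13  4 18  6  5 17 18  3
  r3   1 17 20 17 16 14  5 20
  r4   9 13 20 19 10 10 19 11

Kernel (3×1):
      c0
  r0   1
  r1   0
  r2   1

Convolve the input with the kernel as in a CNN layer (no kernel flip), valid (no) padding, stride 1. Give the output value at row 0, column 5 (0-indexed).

34

The receptive field on the input at this output position is [17 / 1 / 17]. Elementwise product with the kernel and sum: 17·1 + 17·1.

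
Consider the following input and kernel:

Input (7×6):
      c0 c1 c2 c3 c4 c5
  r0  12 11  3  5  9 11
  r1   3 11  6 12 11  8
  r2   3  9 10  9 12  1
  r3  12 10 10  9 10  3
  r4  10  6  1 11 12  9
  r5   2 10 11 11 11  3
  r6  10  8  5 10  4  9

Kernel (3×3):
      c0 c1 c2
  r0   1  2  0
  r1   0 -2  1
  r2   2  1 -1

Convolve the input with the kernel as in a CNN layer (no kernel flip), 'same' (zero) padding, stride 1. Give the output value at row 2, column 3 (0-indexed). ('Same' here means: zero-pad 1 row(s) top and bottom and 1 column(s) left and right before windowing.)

43

The receptive field on the zero-padded input at this output position is [6 12 11 / 10 9 12 / 10 9 10]. Elementwise product with the kernel and sum: 6·1 + 12·2 + 9·-2 + 12·1 + 10·2 + 9·1 + 10·-1.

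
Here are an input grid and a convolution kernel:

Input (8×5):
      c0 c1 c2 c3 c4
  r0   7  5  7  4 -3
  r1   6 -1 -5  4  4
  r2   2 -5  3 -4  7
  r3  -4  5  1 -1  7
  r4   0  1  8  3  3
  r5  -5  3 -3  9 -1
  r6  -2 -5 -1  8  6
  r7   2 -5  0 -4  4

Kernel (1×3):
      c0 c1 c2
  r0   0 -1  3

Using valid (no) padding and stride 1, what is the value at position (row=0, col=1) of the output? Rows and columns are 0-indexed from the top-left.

5

The receptive field on the input at this output position is [5 7 4]. Elementwise product with the kernel and sum: 7·-1 + 4·3.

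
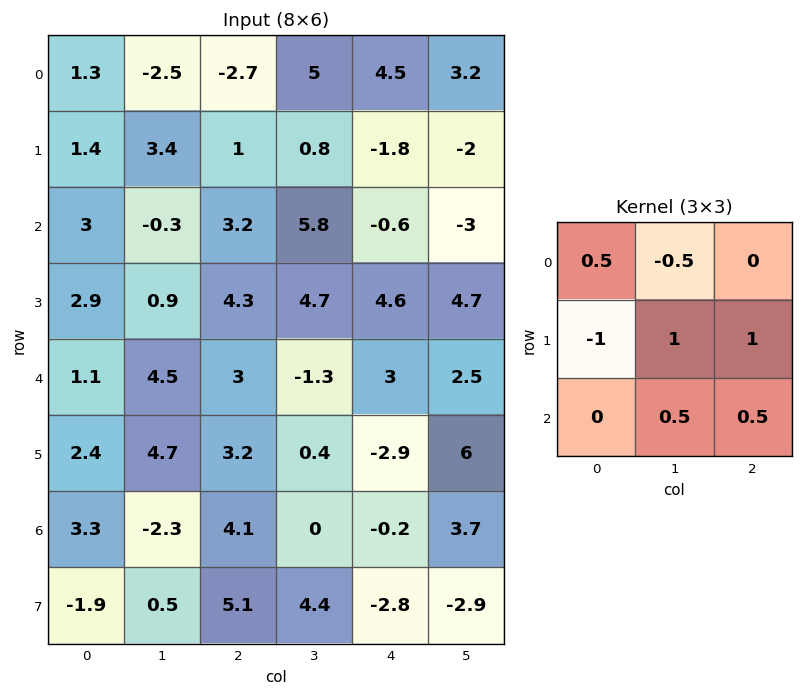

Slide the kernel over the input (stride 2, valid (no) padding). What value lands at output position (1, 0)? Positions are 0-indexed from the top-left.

The receptive field on the input at this output position is [3 -0.3 3.2 / 2.9 0.9 4.3 / 1.1 4.5 3]. Elementwise product with the kernel and sum: 3·0.5 + -0.3·-0.5 + 2.9·-1 + 0.9·1 + 4.3·1 + 4.5·0.5 + 3·0.5.

7.7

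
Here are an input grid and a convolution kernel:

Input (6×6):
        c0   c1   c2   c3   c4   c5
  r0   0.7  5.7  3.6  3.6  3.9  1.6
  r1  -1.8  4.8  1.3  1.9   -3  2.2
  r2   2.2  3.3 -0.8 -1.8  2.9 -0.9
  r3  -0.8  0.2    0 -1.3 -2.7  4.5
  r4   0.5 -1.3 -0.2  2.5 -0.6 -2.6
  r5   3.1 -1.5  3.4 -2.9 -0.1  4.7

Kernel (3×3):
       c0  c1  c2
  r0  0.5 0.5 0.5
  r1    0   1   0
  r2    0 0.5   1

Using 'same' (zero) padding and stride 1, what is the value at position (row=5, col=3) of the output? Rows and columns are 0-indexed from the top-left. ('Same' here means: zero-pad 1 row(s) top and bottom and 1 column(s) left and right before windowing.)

-2.05

The receptive field on the zero-padded input at this output position is [-0.2 2.5 -0.6 / 3.4 -2.9 -0.1 / 0 0 0]. Elementwise product with the kernel and sum: -0.2·0.5 + 2.5·0.5 + -0.6·0.5 + -2.9·1 + 0·0.5 + 0·1.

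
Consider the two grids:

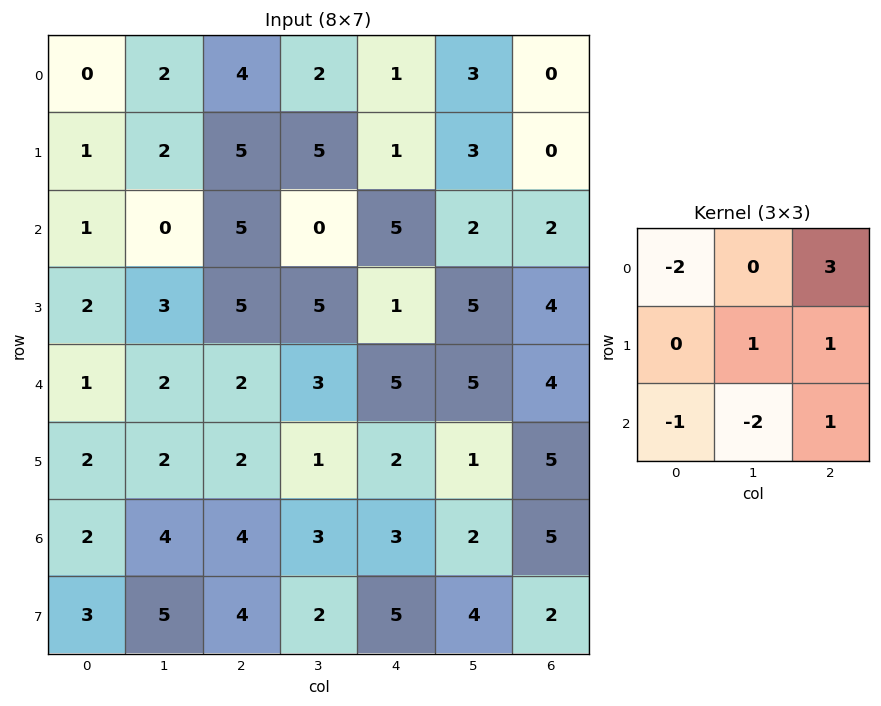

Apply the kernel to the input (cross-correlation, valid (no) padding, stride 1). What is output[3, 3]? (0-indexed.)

11

The receptive field on the input at this output position is [5 1 5 / 3 5 5 / 1 2 1]. Elementwise product with the kernel and sum: 5·-2 + 5·3 + 5·1 + 5·1 + 1·-1 + 2·-2 + 1·1.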